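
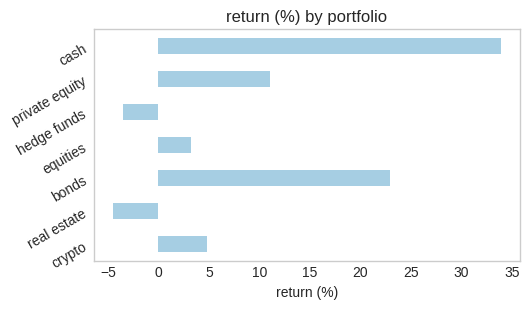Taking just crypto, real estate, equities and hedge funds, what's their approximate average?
≈ 0

(5 + -5 + 5 + -5) / 4 ≈ 0.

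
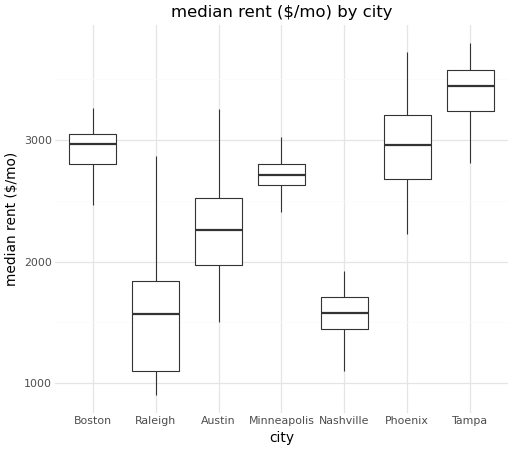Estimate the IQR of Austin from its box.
Q3 ≈ 2600, Q1 ≈ 2000; IQR ≈ 600.

≈ 600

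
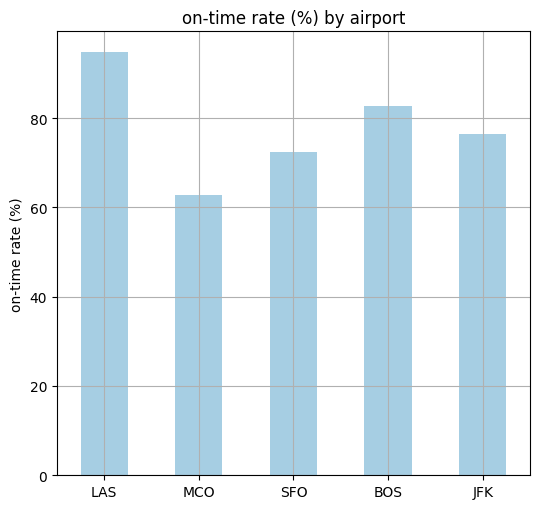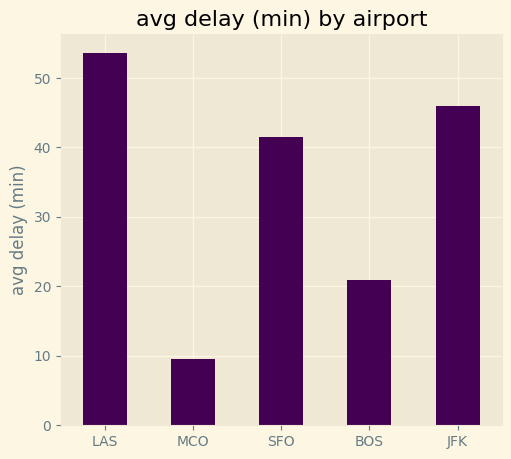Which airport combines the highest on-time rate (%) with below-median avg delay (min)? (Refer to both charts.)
BOS

Chart 2 median avg delay (min) ≈ 40; below-median airports: MCO, BOS. Among those, BOS has the highest on-time rate (%) (≈ 80).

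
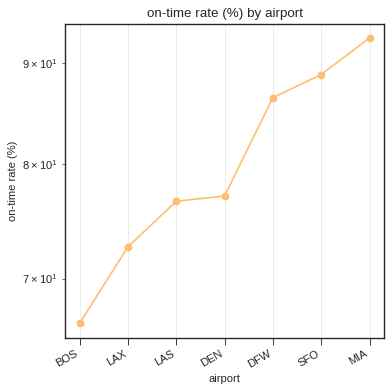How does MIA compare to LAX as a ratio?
≈ 1.27×

MIA ≈ 95, LAX ≈ 75; 95/75 ≈ 1.27.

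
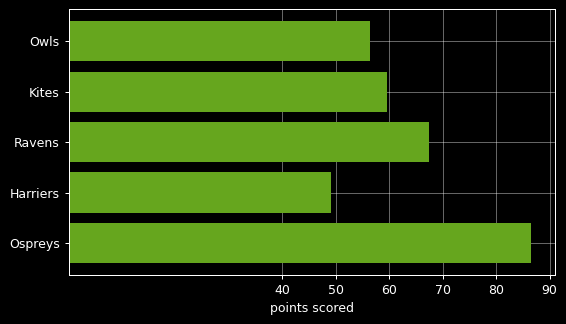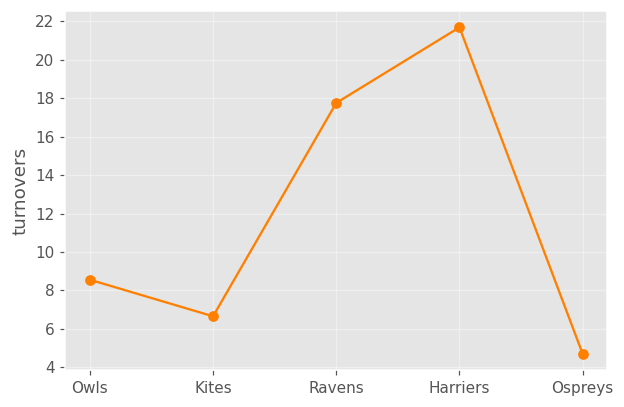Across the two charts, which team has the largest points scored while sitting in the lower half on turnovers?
Ospreys

Chart 2 median turnovers ≈ 8; below-median teams: Kites, Ospreys. Among those, Ospreys has the highest points scored (≈ 90).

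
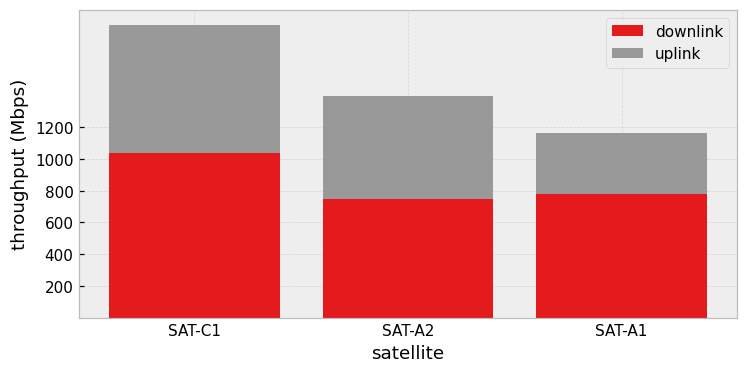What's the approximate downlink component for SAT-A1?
≈ 800

downlink top ≈ 800, bottom ≈ 0; segment ≈ 800.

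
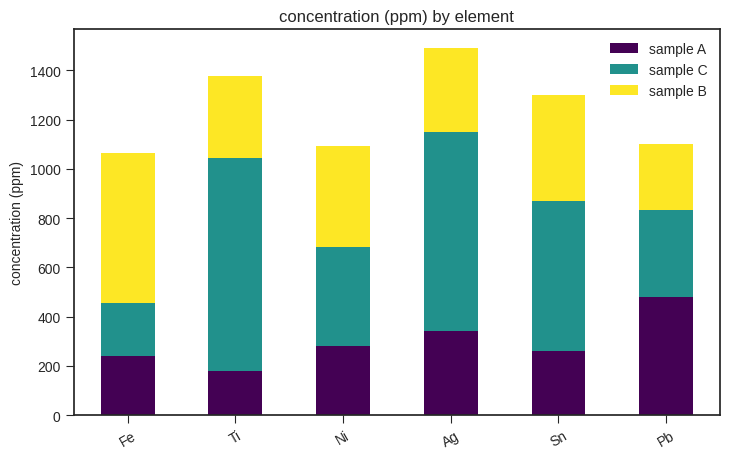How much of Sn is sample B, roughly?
≈ 400

sample B top ≈ 1200, bottom ≈ 800; segment ≈ 400.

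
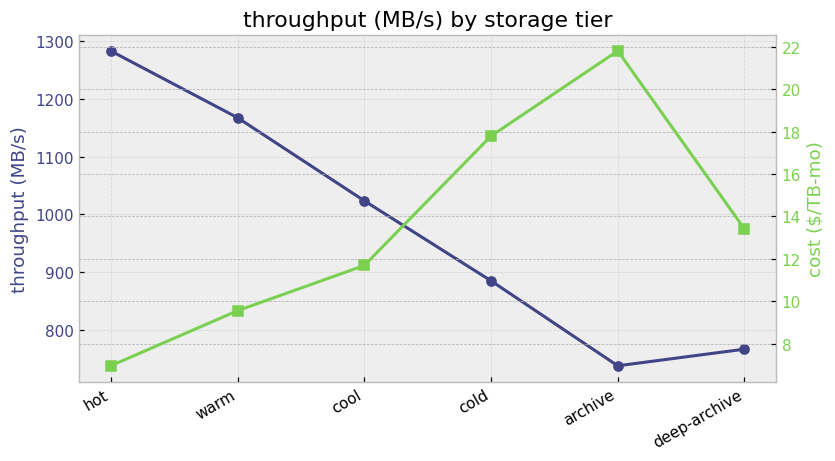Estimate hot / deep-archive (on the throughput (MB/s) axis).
≈ 1.73×

hot ≈ 1300, deep-archive ≈ 750; 1300/750 ≈ 1.73.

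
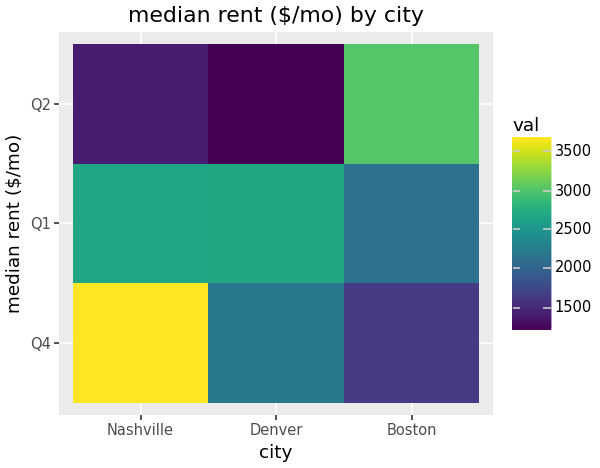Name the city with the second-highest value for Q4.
Top 3 for Q4: Nashville ≈ 3500, Denver ≈ 2000, Boston ≈ 1500.

Denver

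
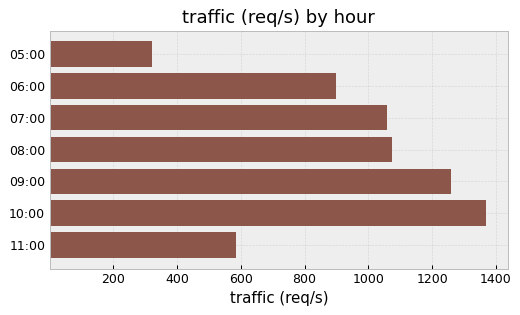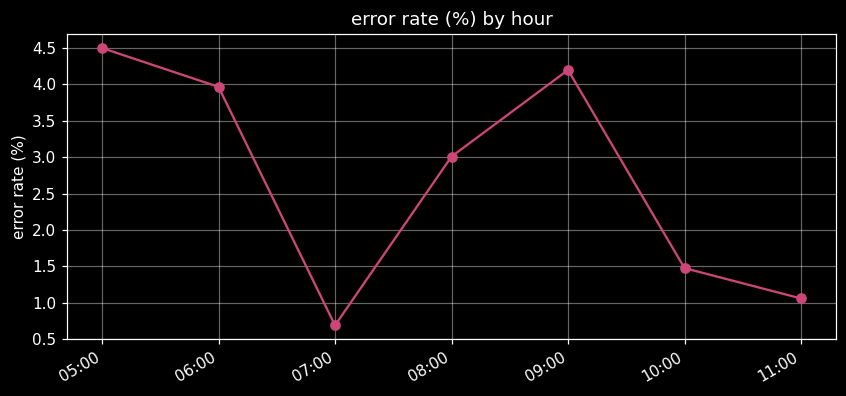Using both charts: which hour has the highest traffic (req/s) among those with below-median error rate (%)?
10:00

Chart 2 median error rate (%) ≈ 3; below-median hours: 07:00, 10:00, 11:00. Among those, 10:00 has the highest traffic (req/s) (≈ 1400).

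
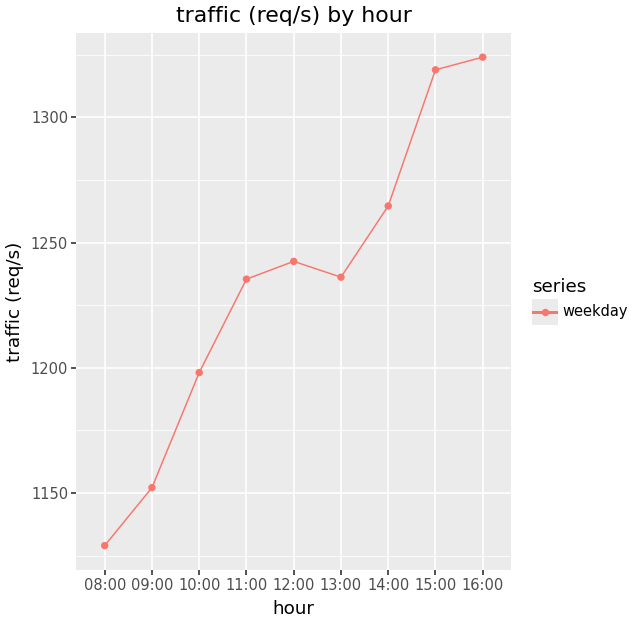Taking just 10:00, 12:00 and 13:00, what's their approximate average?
≈ 1227

(1200 + 1240 + 1240) / 3 ≈ 1227.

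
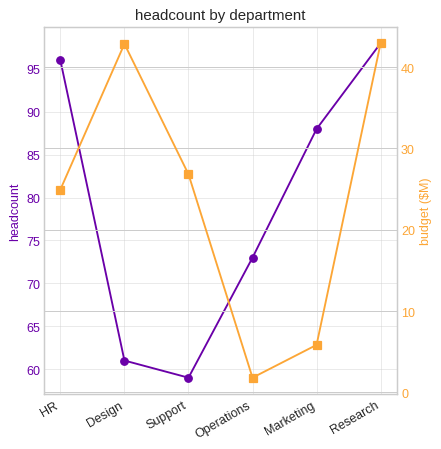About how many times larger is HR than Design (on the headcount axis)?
≈ 1.58×

HR ≈ 95, Design ≈ 60; 95/60 ≈ 1.58.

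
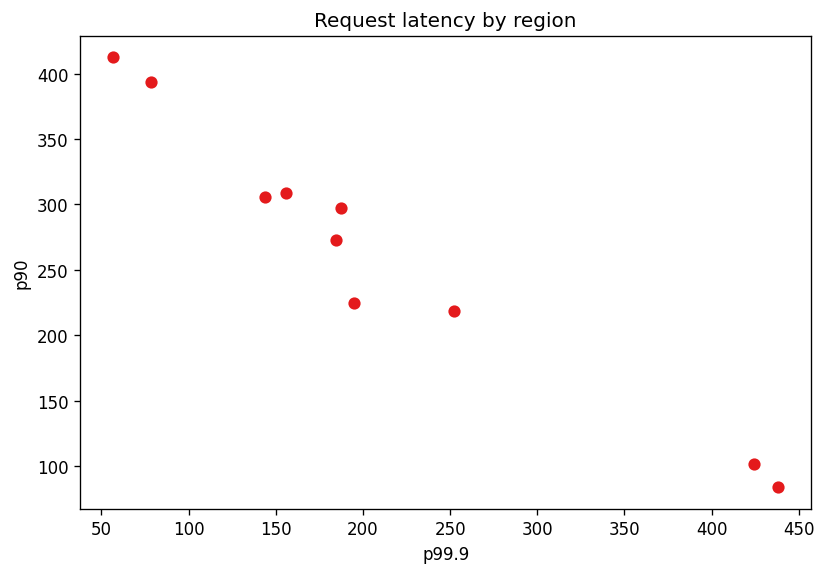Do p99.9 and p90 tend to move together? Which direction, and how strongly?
negative, strong

Points are negatively correlated; strong (|r| ≈ 1.0).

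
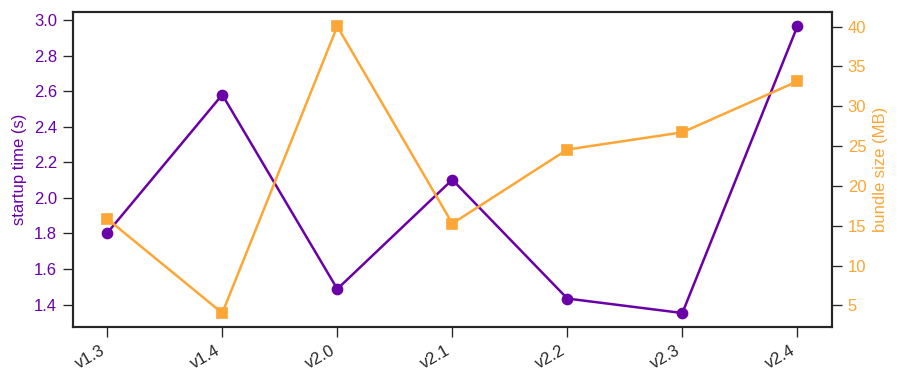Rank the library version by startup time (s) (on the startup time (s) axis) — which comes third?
v2.1

Top 4 (on the startup time (s) axis): v2.4 ≈ 3.0, v1.4 ≈ 2.6, v2.1 ≈ 2.2, v1.3 ≈ 1.8.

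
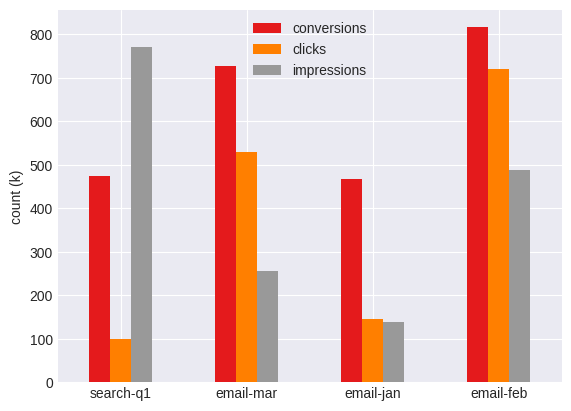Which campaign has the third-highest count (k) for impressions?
email-mar

Top 4 for impressions: search-q1 ≈ 800, email-feb ≈ 500, email-mar ≈ 300, email-jan ≈ 100.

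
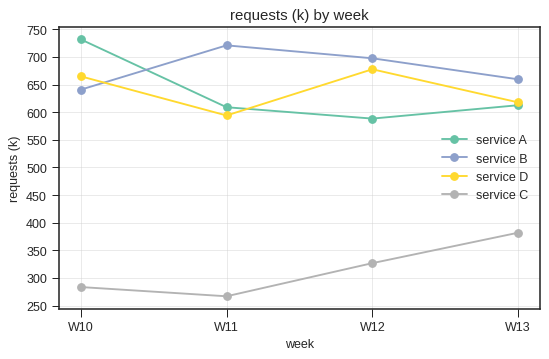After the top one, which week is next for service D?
Top 3 for service D: W12 ≈ 700, W10 ≈ 650, W13 ≈ 600.

W10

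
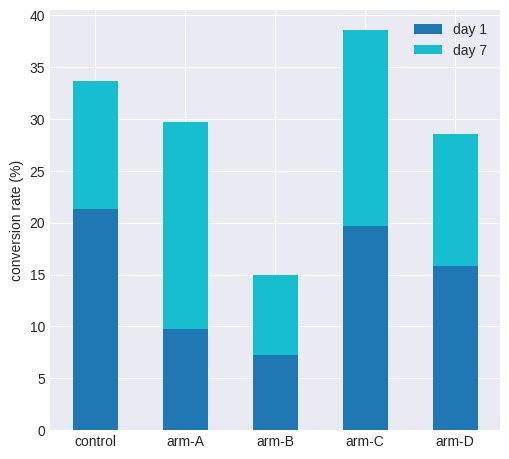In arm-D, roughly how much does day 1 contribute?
day 1 top ≈ 15, bottom ≈ 0; segment ≈ 15.

≈ 15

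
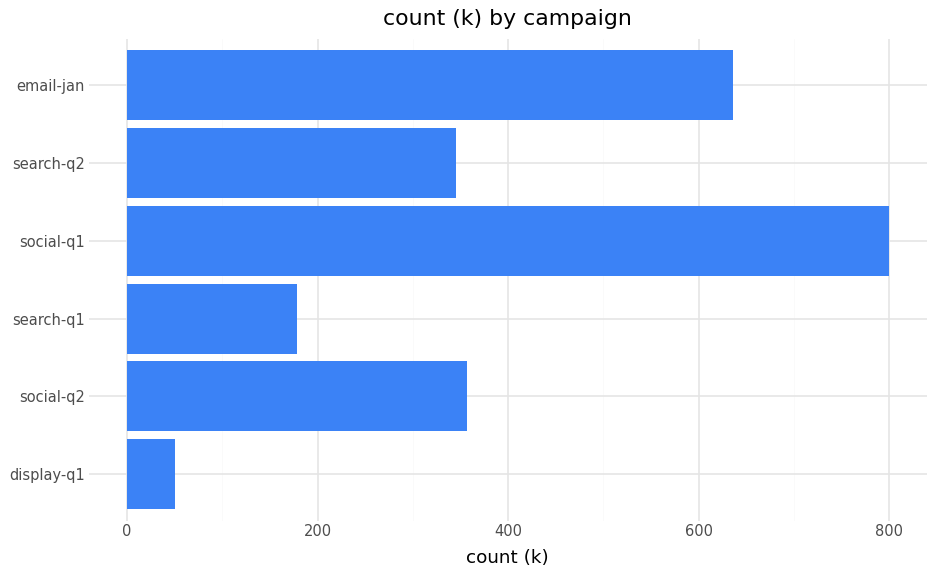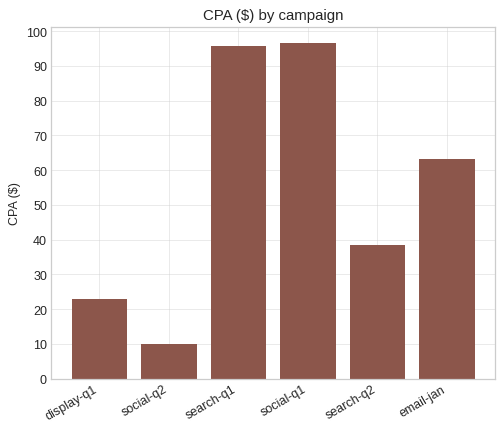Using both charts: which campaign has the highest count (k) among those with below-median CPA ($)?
social-q2

Chart 2 median CPA ($) ≈ 50; below-median campaigns: display-q1, social-q2, search-q2. Among those, social-q2 has the highest count (k) (≈ 400).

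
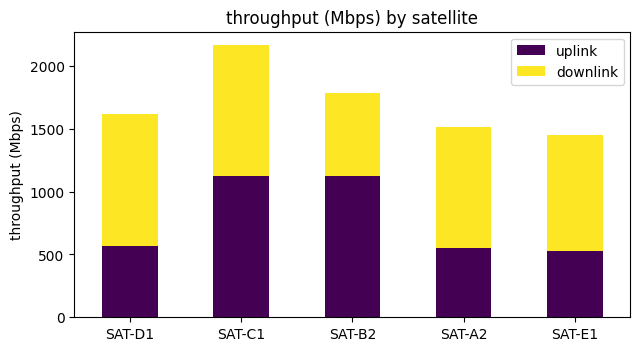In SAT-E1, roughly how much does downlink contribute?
downlink top ≈ 1400, bottom ≈ 600; segment ≈ 800.

≈ 800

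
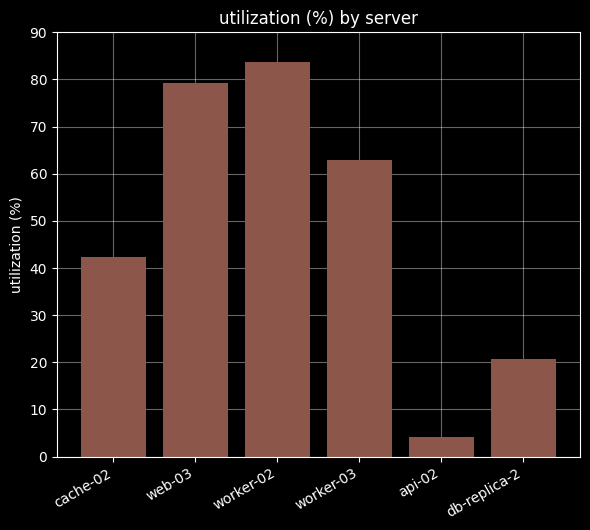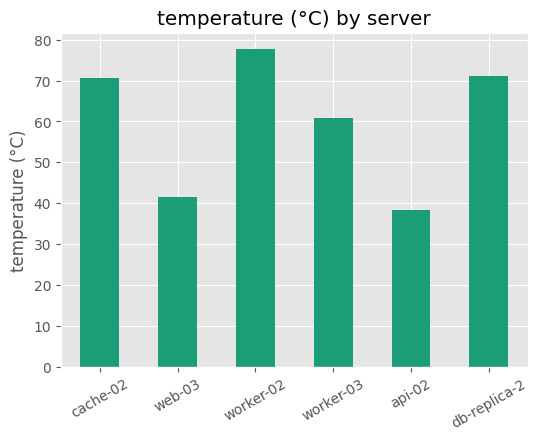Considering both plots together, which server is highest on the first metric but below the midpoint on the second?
Chart 2 median temperature (°C) ≈ 70; below-median servers: web-03, worker-03, api-02. Among those, web-03 has the highest utilization (%) (≈ 80).

web-03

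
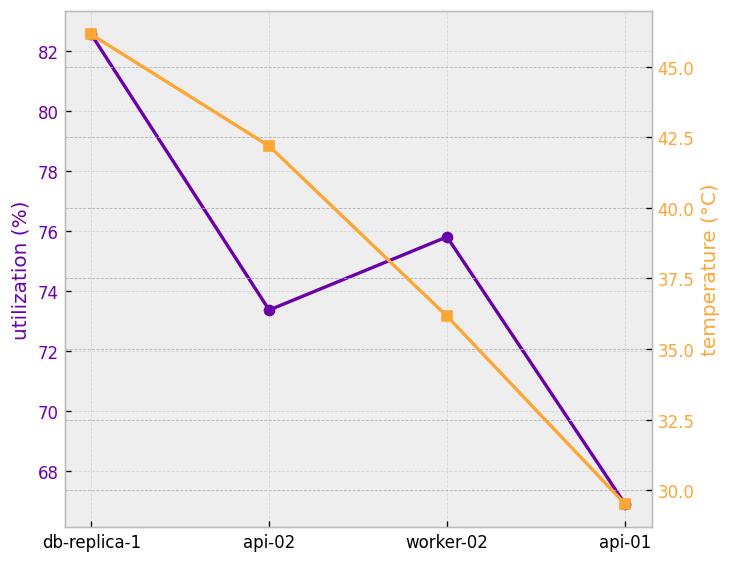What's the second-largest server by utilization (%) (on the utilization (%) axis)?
worker-02

Top 3 (on the utilization (%) axis): db-replica-1 ≈ 82, worker-02 ≈ 76, api-02 ≈ 74.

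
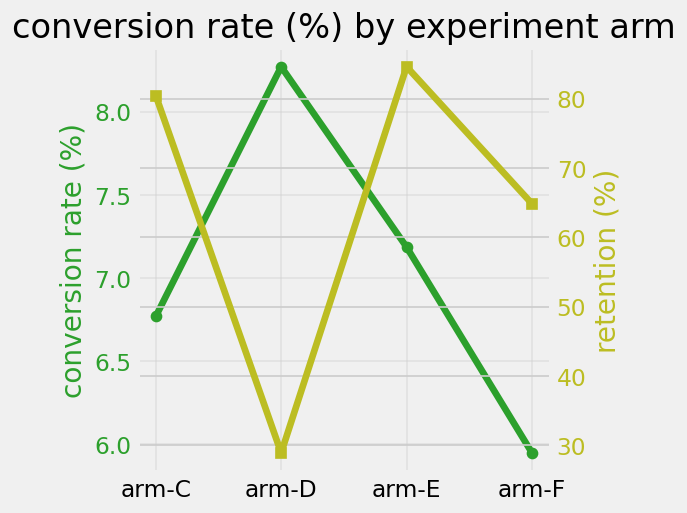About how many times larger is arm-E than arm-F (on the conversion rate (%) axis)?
≈ 1.2×

arm-E ≈ 7.2, arm-F ≈ 6.0; 7.2/6.0 ≈ 1.2.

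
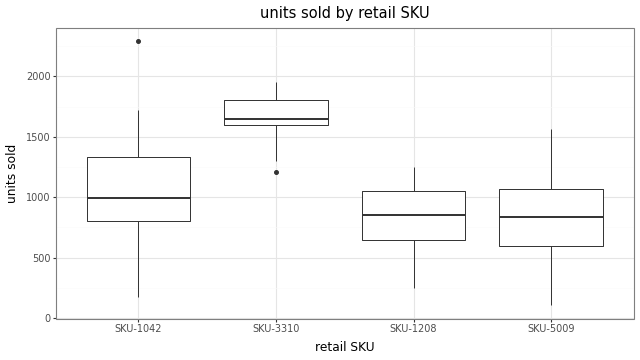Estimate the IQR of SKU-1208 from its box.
Q3 ≈ 1000, Q1 ≈ 600; IQR ≈ 400.

≈ 400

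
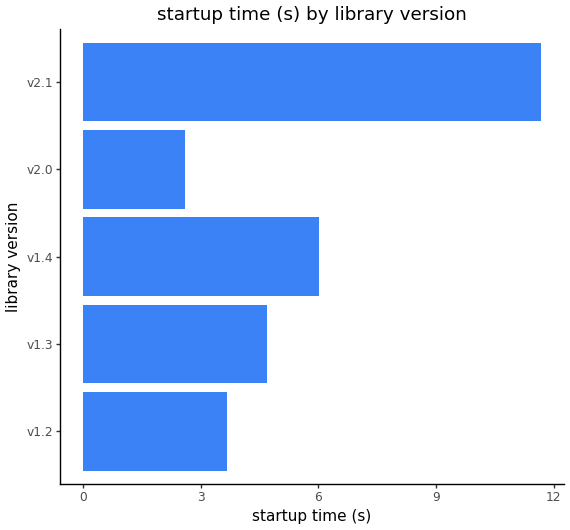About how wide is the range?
≈ 9

Max v2.1 ≈ 12, min v2.0 ≈ 3; range ≈ 9.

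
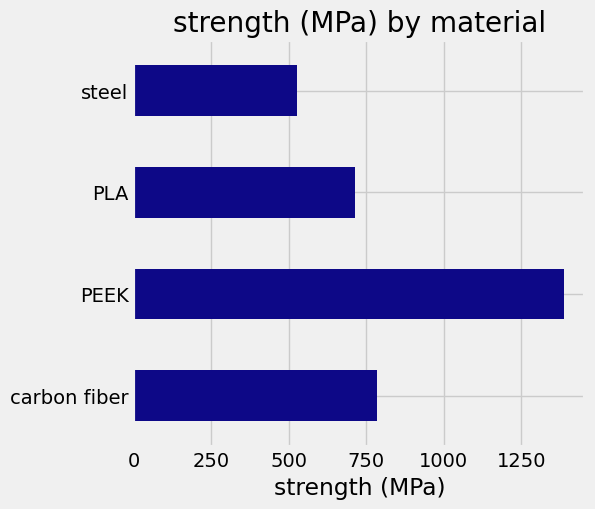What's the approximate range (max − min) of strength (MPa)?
Max PEEK ≈ 1400, min steel ≈ 600; range ≈ 800.

≈ 800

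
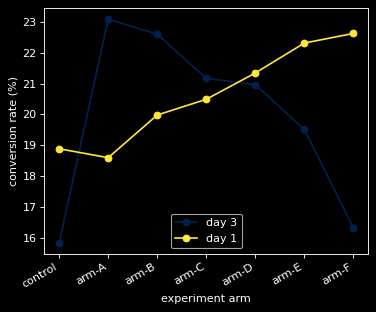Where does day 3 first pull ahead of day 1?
control: day 3 ≈ 16 vs day 1 ≈ 19 (not yet); arm-A: day 3 ≈ 23 vs day 1 ≈ 19 (first crossover).

arm-A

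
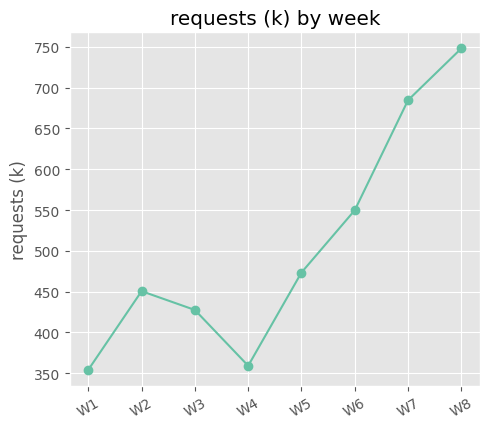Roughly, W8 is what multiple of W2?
W8 ≈ 750, W2 ≈ 450; 750/450 ≈ 1.67.

≈ 1.67×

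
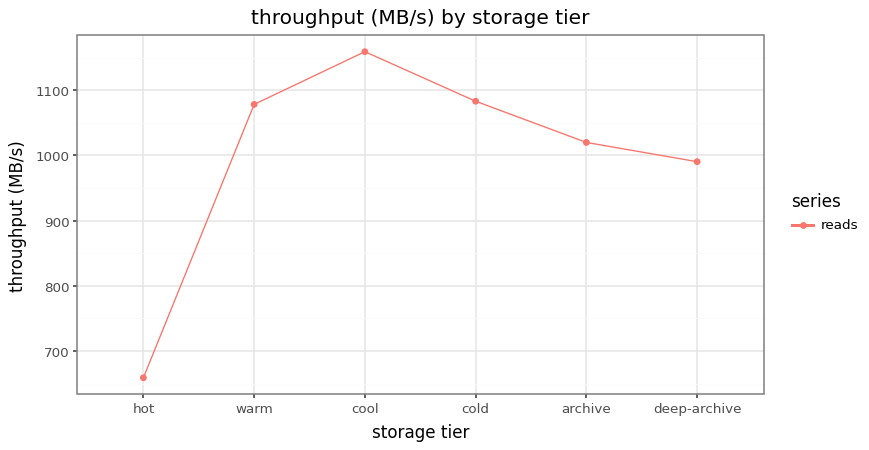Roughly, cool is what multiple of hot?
≈ 1.77×

cool ≈ 1150, hot ≈ 650; 1150/650 ≈ 1.77.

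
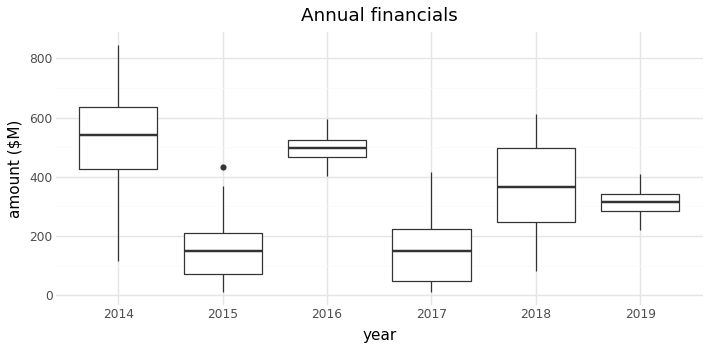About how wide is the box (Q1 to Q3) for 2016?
≈ 50

Q3 ≈ 500, Q1 ≈ 450; IQR ≈ 50.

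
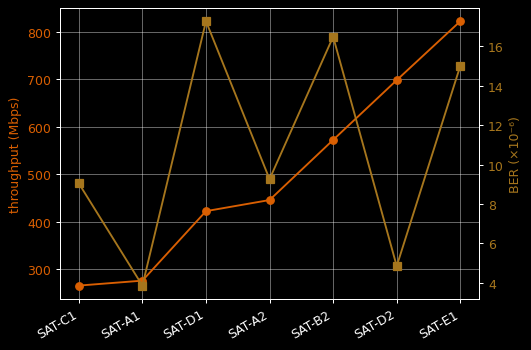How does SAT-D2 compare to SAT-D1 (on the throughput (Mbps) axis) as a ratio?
≈ 1.75×

SAT-D2 ≈ 700, SAT-D1 ≈ 400; 700/400 ≈ 1.75.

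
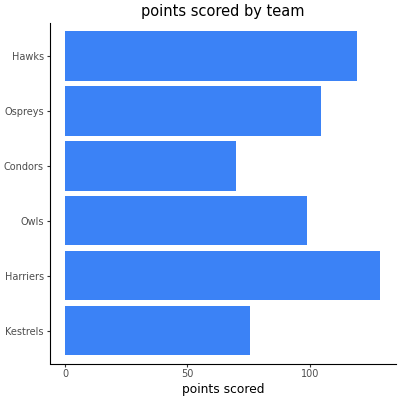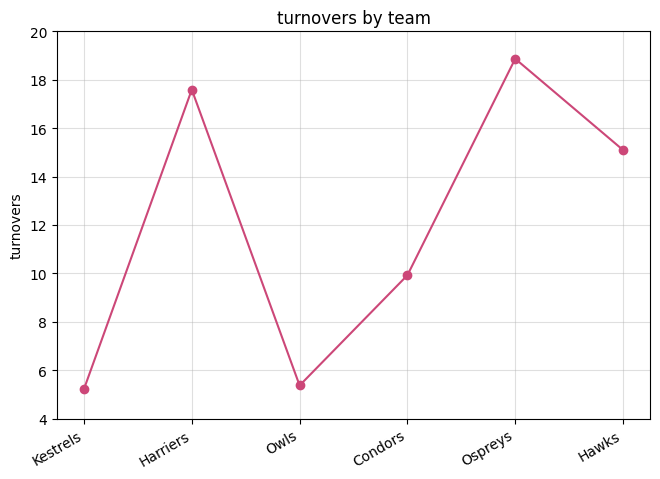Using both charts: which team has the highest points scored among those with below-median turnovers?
Owls

Chart 2 median turnovers ≈ 12; below-median teams: Kestrels, Owls, Condors. Among those, Owls has the highest points scored (≈ 100).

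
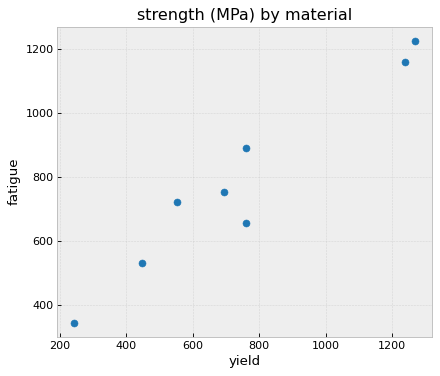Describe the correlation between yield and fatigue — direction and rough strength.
positive, strong

Points are positively correlated; strong (|r| ≈ 1.0).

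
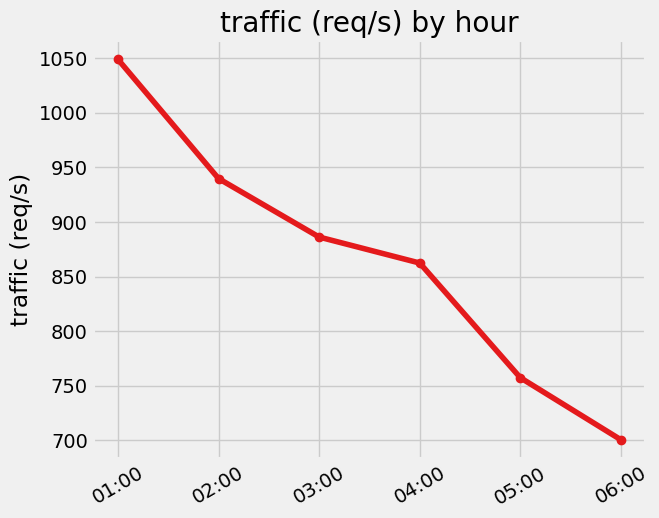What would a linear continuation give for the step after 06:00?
Last three: 850, 750, 700 → slope ≈ -75/step → next ≈ 625.

≈ 625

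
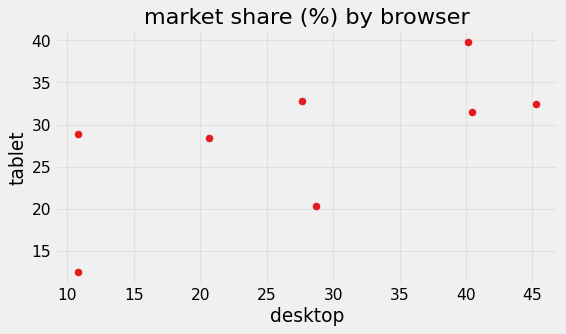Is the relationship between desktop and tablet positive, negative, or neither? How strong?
positive, moderate

Points are positively correlated; moderate (|r| ≈ 0.6).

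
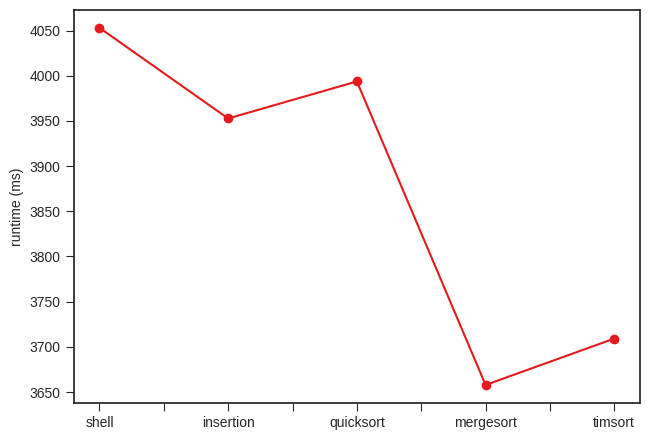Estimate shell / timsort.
≈ 1.09×

shell ≈ 4050, timsort ≈ 3700; 4050/3700 ≈ 1.09.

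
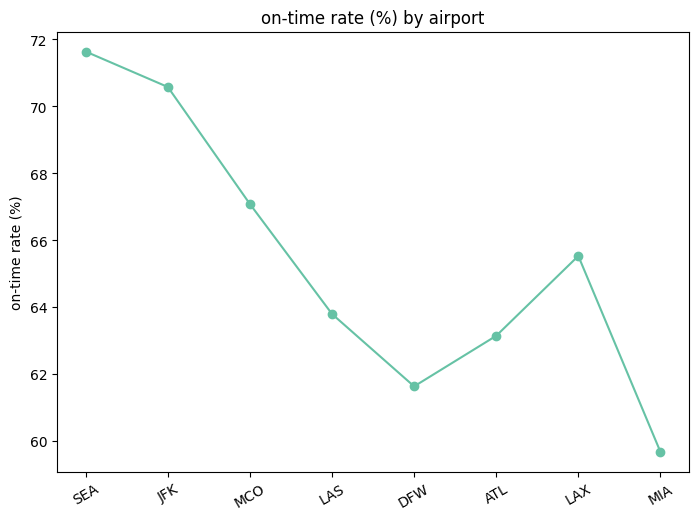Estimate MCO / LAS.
MCO ≈ 67, LAS ≈ 64; 67/64 ≈ 1.05.

≈ 1.05×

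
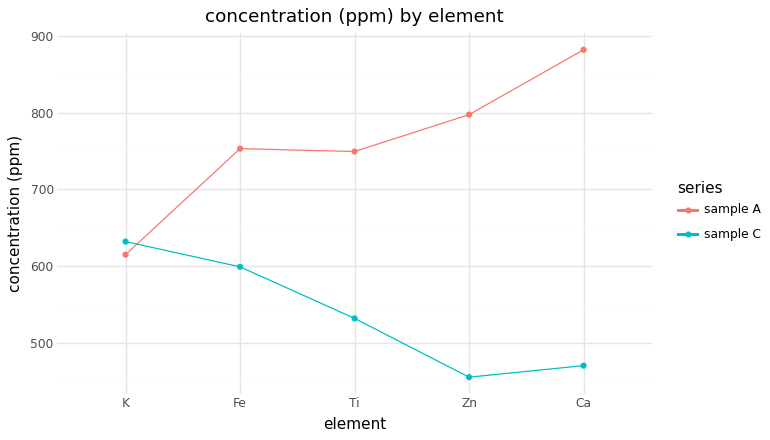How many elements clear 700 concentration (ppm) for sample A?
Above 700: Fe, Ti, Zn, Ca.

4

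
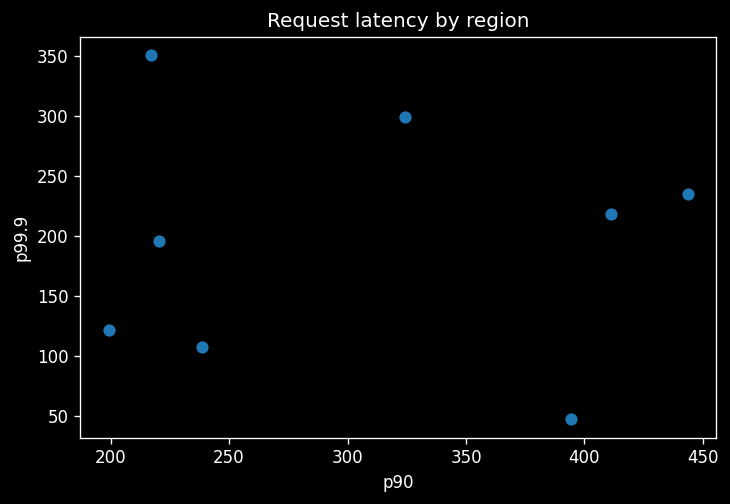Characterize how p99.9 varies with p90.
Points are roughly uncorrelated; weak (|r| ≈ 0.0).

no clear correlation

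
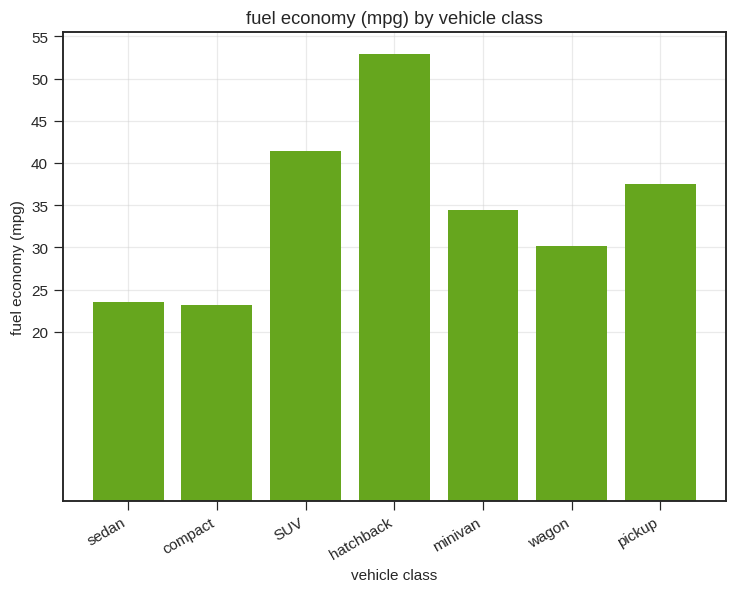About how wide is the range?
≈ 30

Max hatchback ≈ 55, min compact ≈ 25; range ≈ 30.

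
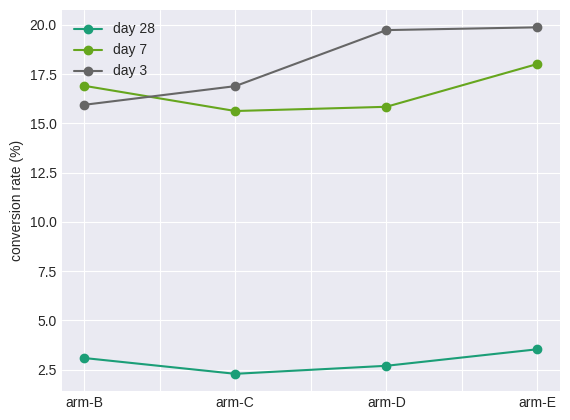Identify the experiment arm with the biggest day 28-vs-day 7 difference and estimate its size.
arm-E, ≈ 14 %

arm-E: day 28 ≈ 4, day 7 ≈ 18 → gap ≈ 14. Next-largest (arm-B) is only ≈ 12.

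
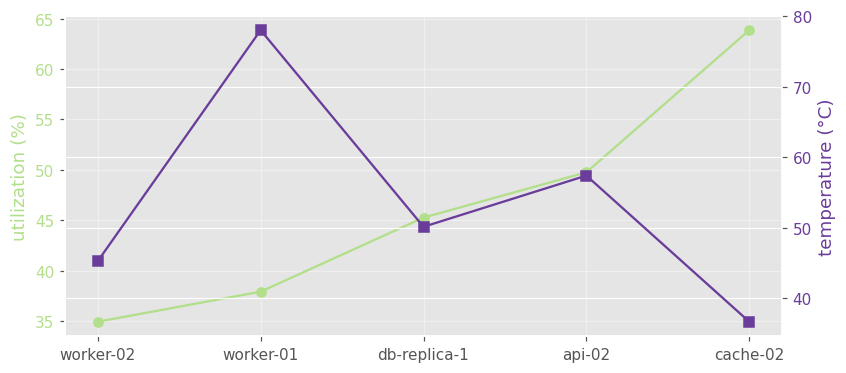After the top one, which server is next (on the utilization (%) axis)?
api-02

Top 3 (on the utilization (%) axis): cache-02 ≈ 65, api-02 ≈ 50, db-replica-1 ≈ 45.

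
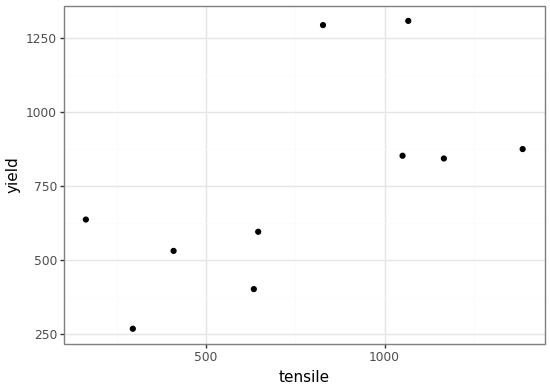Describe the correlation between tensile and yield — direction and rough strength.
Points are positively correlated; moderate (|r| ≈ 0.6).

positive, moderate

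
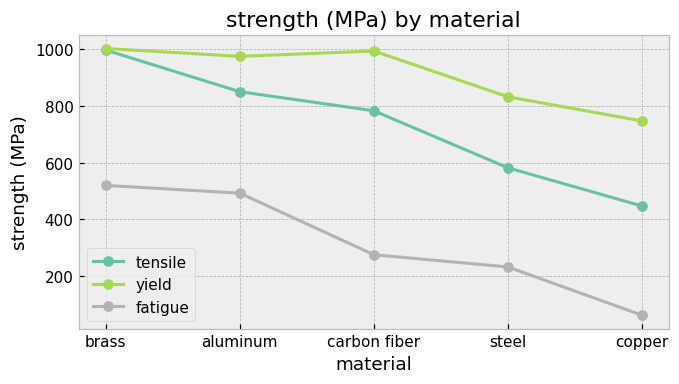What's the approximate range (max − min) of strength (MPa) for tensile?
Max brass ≈ 1000, min copper ≈ 400; range ≈ 600.

≈ 600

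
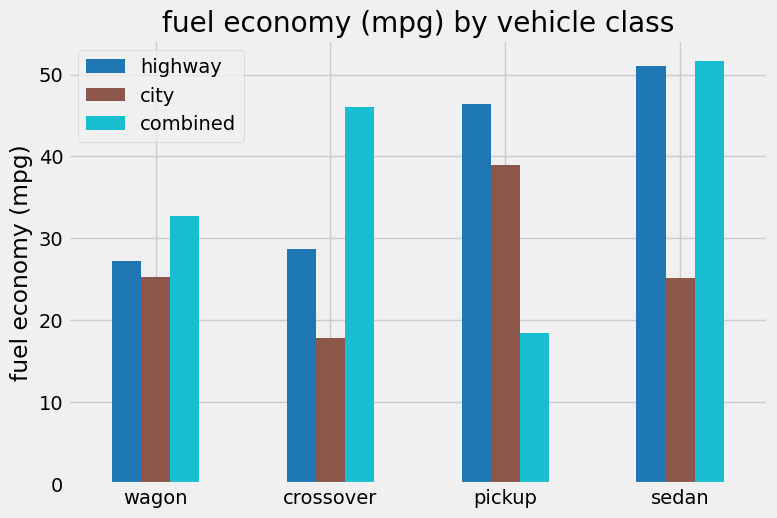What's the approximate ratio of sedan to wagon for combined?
≈ 1.43×

sedan ≈ 50, wagon ≈ 35; 50/35 ≈ 1.43.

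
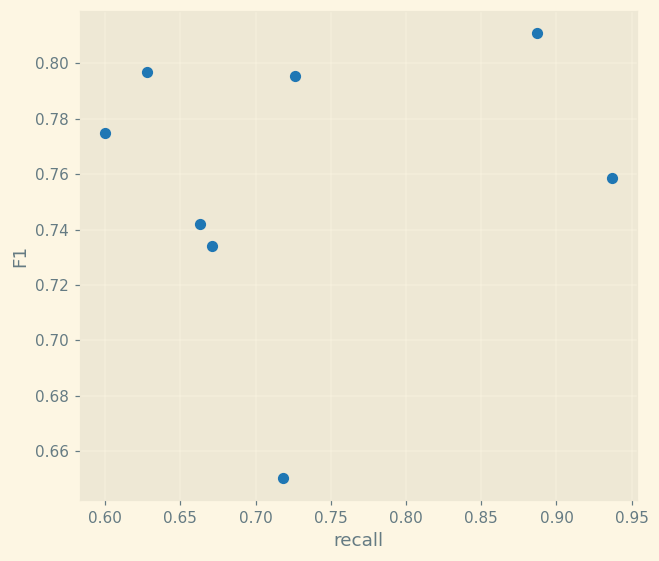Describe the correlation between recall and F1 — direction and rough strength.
no clear correlation

Points are roughly uncorrelated; weak (|r| ≈ 0.1).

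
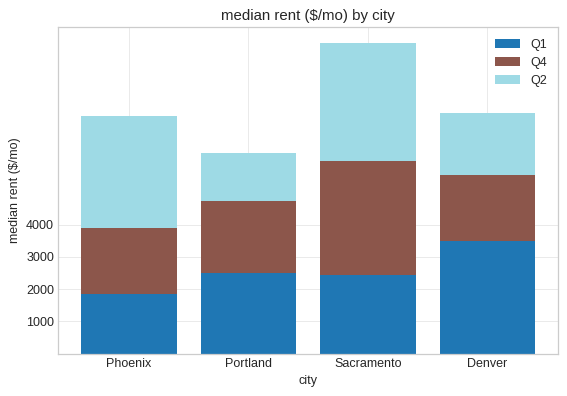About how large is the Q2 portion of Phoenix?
Q2 top ≈ 7000, bottom ≈ 4000; segment ≈ 3000.

≈ 3000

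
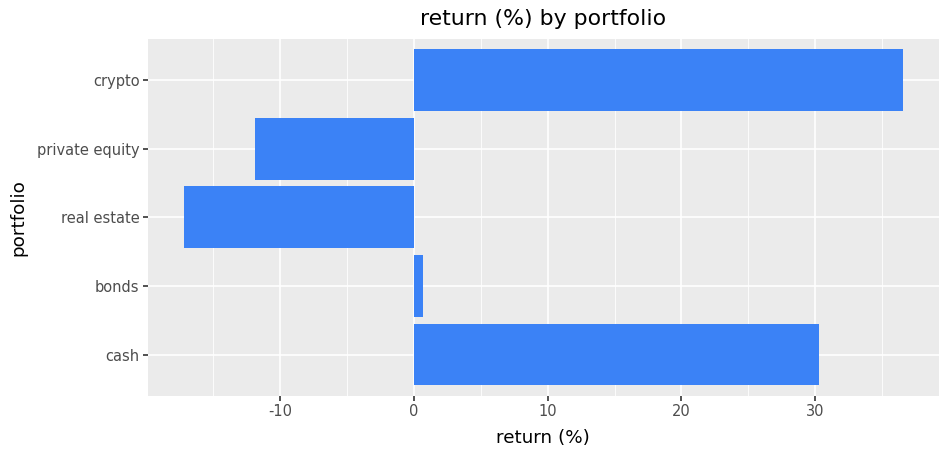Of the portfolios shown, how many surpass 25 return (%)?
Above 25: cash, crypto.

2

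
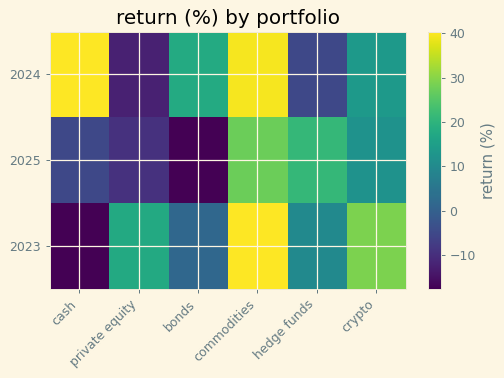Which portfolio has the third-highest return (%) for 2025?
Top 4 for 2025: commodities ≈ 25, hedge funds ≈ 20, crypto ≈ 10, cash ≈ -5.

crypto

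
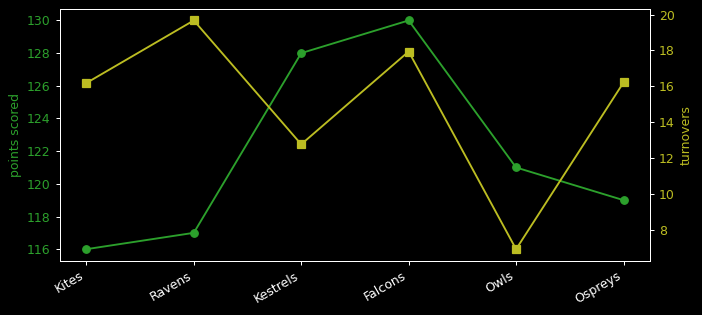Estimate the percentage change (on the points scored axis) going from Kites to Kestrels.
≈ +10.3%

Kites ≈ 116, Kestrels ≈ 128; (128 − 116) / 116 ≈ +10.3%.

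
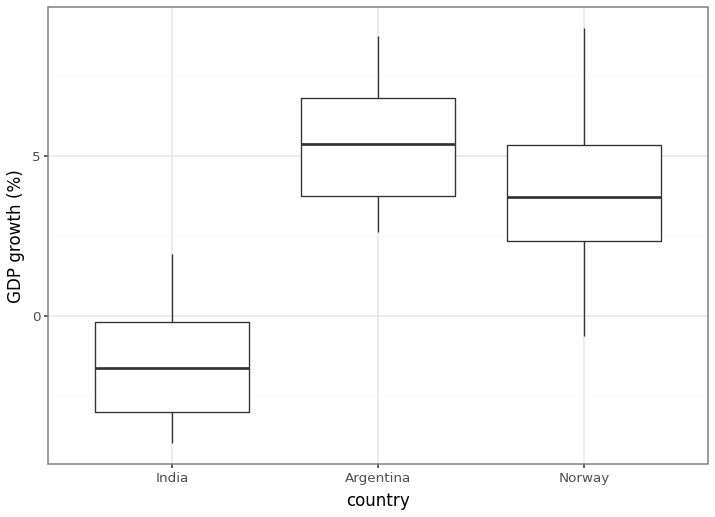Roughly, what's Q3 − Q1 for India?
≈ 3

Q3 ≈ 0, Q1 ≈ -3; IQR ≈ 3.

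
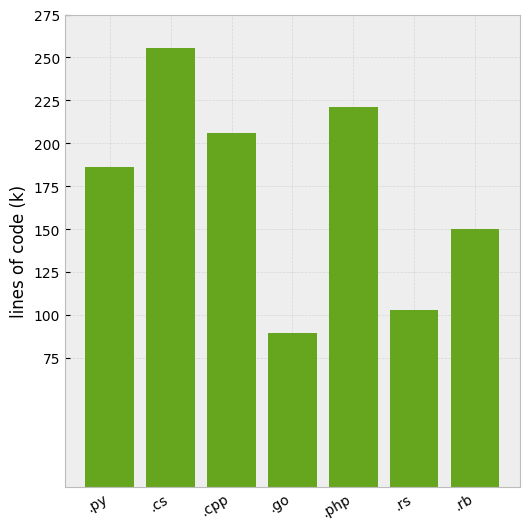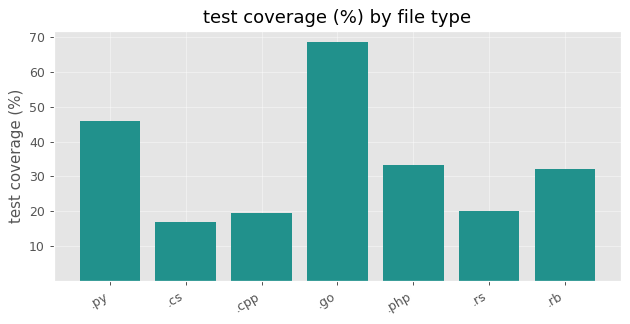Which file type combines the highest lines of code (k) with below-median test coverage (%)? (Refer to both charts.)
Chart 2 median test coverage (%) ≈ 30; below-median file types: .cs, .cpp, .rs. Among those, .cs has the highest lines of code (k) (≈ 250).

.cs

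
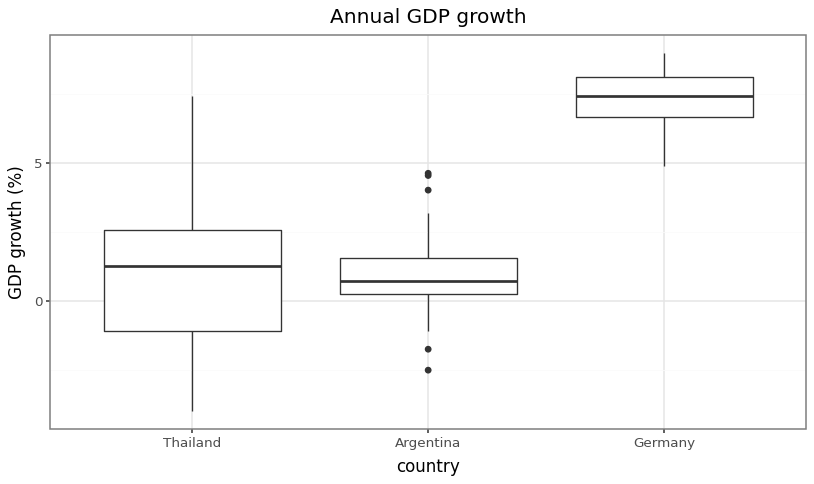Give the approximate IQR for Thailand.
Q3 ≈ 3, Q1 ≈ -1; IQR ≈ 4.

≈ 4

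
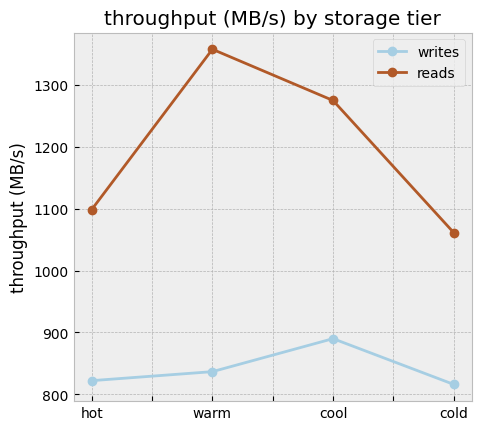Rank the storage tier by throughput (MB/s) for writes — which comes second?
warm

Top 3 for writes: cool ≈ 900, warm ≈ 850, hot ≈ 800.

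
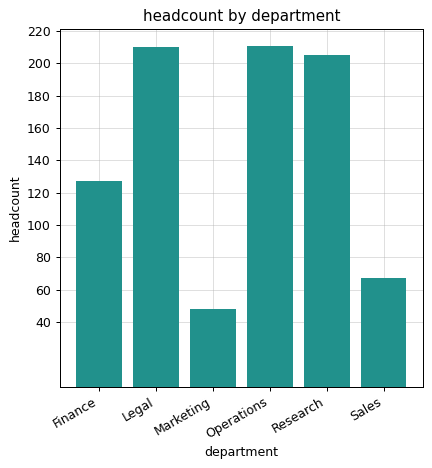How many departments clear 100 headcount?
Above 100: Finance, Legal, Operations, Research.

4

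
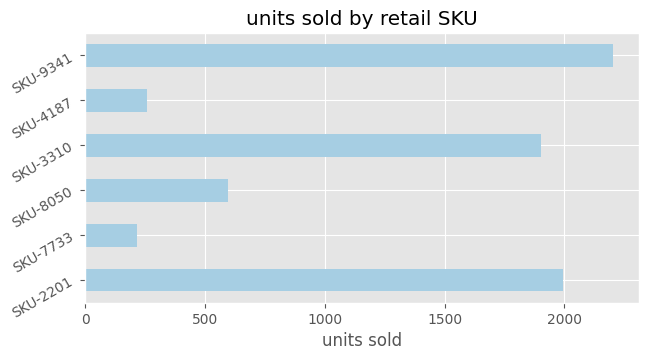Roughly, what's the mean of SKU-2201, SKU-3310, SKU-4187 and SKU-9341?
≈ 1600

(2000 + 2000 + 200 + 2200) / 4 ≈ 1600.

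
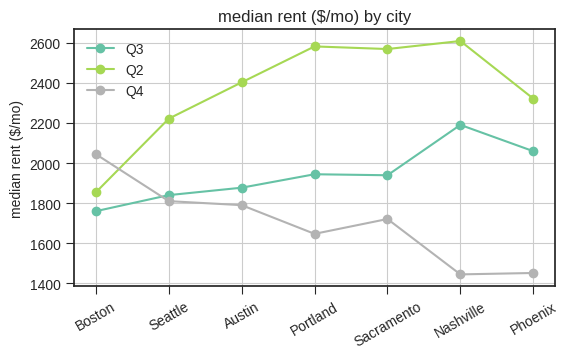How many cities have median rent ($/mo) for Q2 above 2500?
3

Above 2500: Portland, Sacramento, Nashville.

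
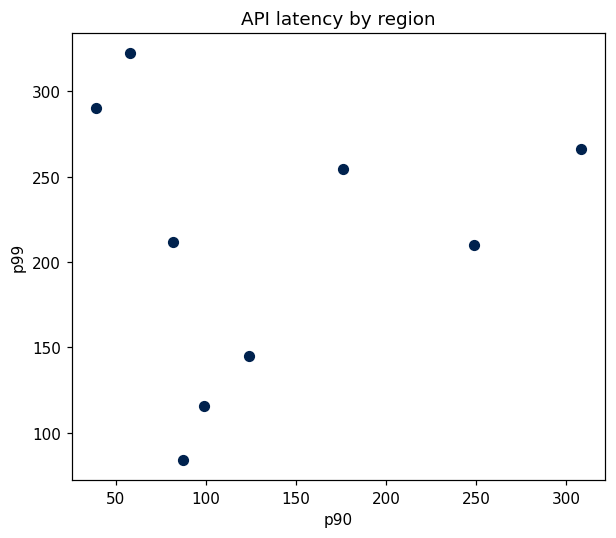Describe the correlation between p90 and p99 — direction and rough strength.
Points are roughly uncorrelated; weak (|r| ≈ 0.1).

no clear correlation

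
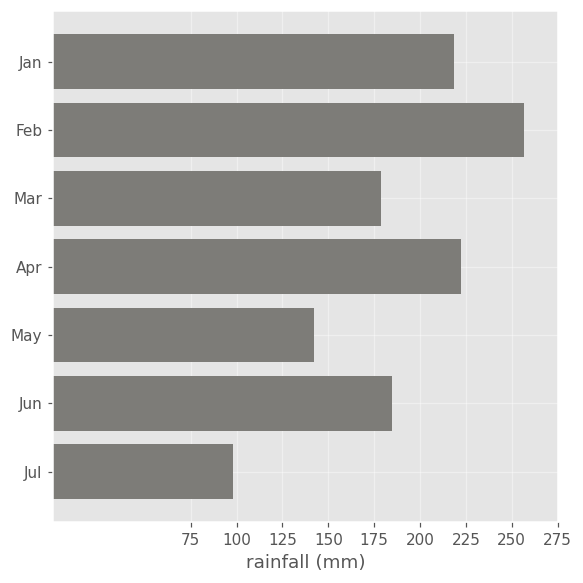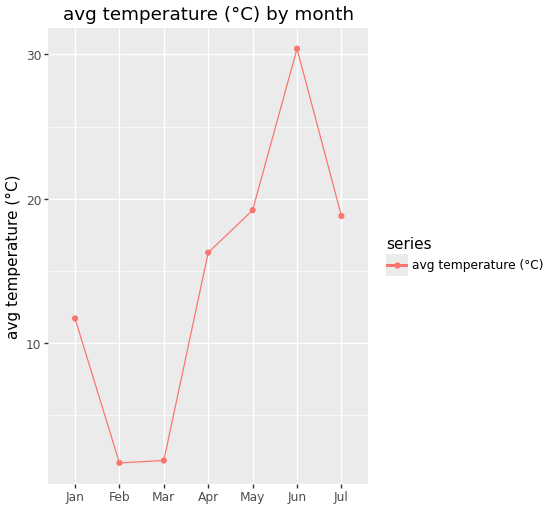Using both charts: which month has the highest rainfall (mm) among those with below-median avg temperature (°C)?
Chart 2 median avg temperature (°C) ≈ 15; below-median months: Jan, Feb, Mar. Among those, Feb has the highest rainfall (mm) (≈ 250).

Feb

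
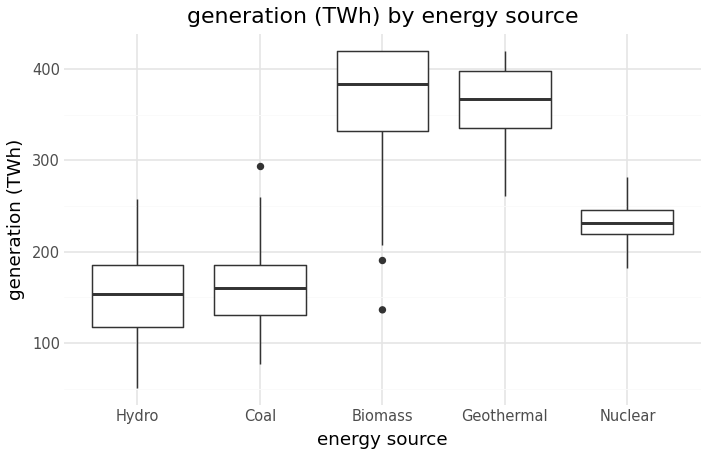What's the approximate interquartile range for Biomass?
≈ 80

Q3 ≈ 420, Q1 ≈ 340; IQR ≈ 80.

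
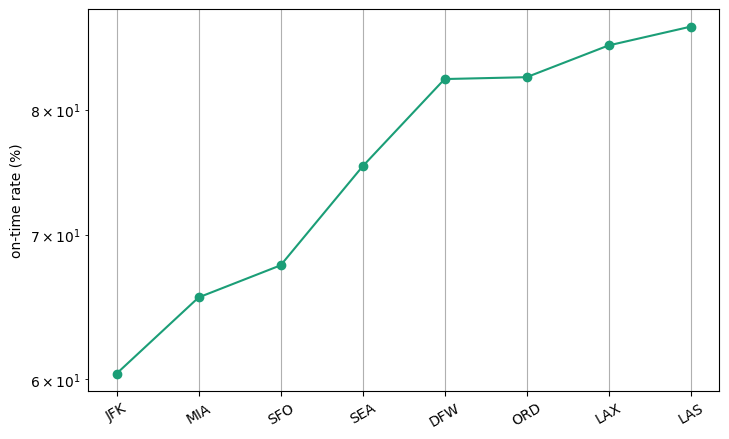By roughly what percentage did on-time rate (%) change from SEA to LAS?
SEA ≈ 75, LAS ≈ 85; (85 − 75) / 75 ≈ +13.3%.

≈ +13.3%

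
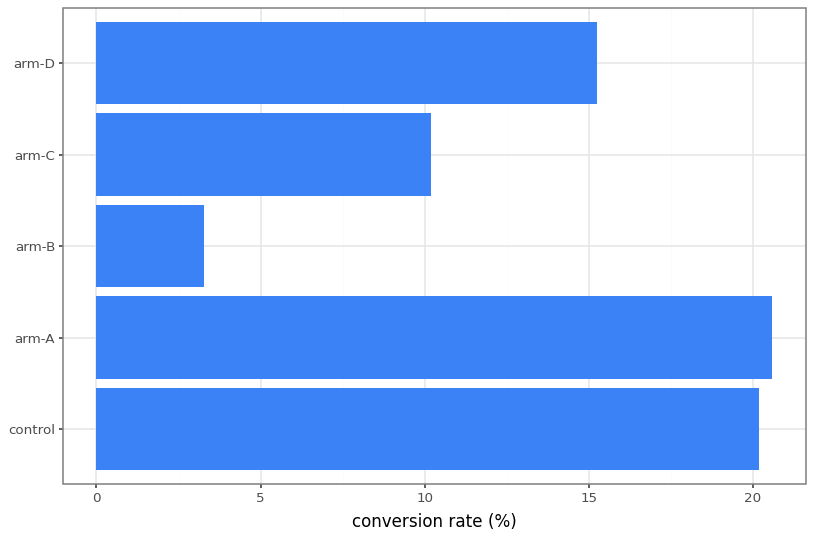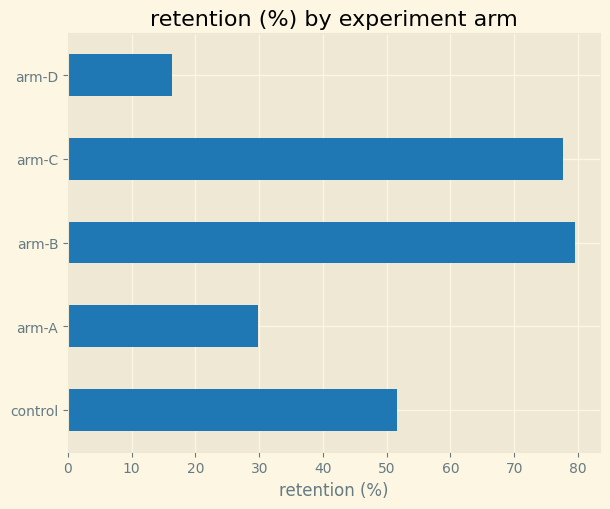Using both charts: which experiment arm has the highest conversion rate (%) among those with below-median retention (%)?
Chart 2 median retention (%) ≈ 50; below-median experiment arms: arm-A, arm-D. Among those, arm-A has the highest conversion rate (%) (≈ 20).

arm-A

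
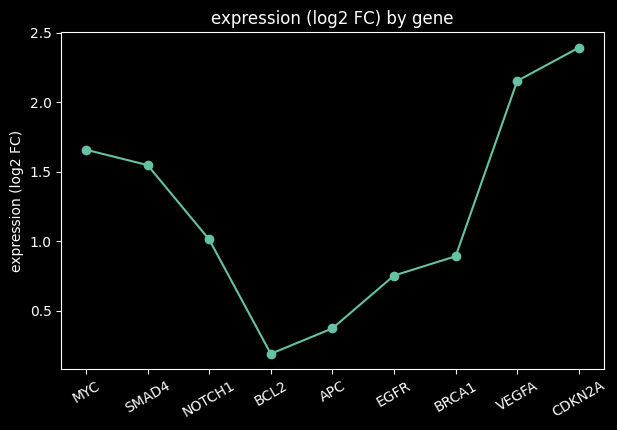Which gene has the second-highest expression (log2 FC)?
Top 3: CDKN2A ≈ 2.4, VEGFA ≈ 2.2, MYC ≈ 1.6.

VEGFA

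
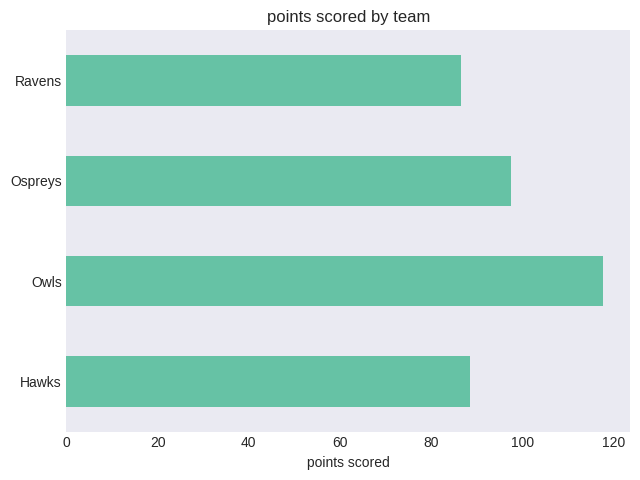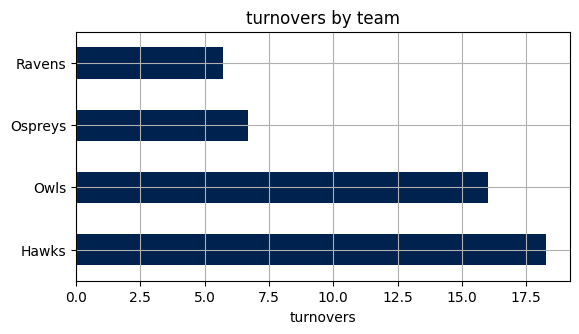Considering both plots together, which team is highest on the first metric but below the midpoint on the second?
Ospreys

Chart 2 median turnovers ≈ 12; below-median teams: Ospreys, Ravens. Among those, Ospreys has the highest points scored (≈ 100).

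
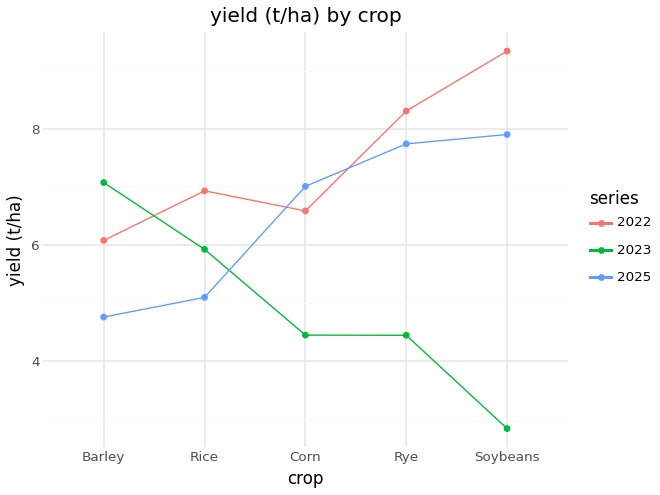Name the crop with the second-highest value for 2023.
Rice

Top 3 for 2023: Barley ≈ 7, Rice ≈ 6, Corn ≈ 4.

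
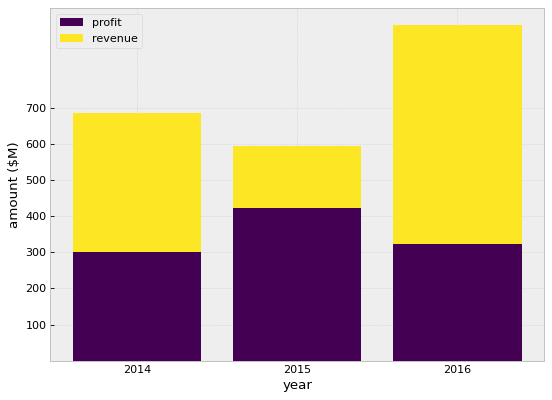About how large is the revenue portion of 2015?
≈ 200

revenue top ≈ 600, bottom ≈ 400; segment ≈ 200.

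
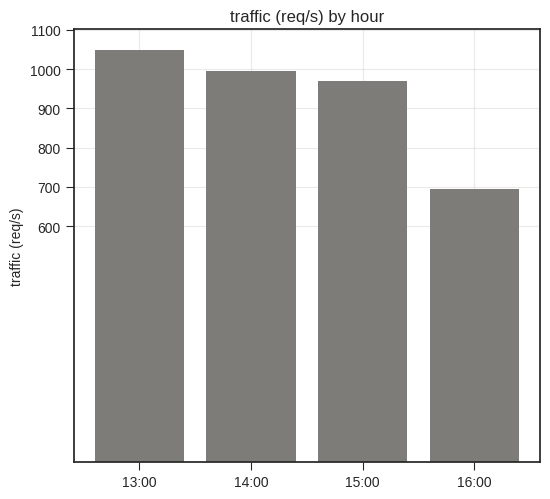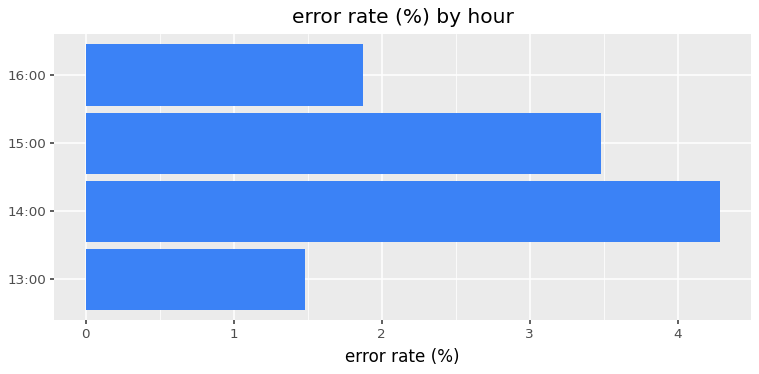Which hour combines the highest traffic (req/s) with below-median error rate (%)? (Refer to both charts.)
13:00

Chart 2 median error rate (%) ≈ 2.5; below-median hours: 13:00, 16:00. Among those, 13:00 has the highest traffic (req/s) (≈ 1000).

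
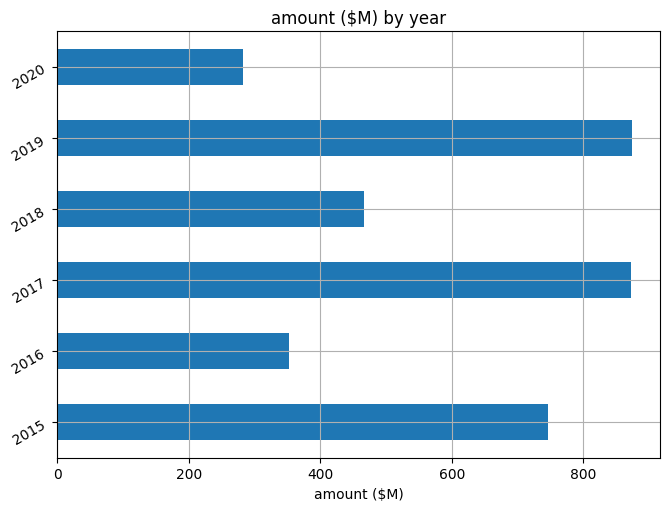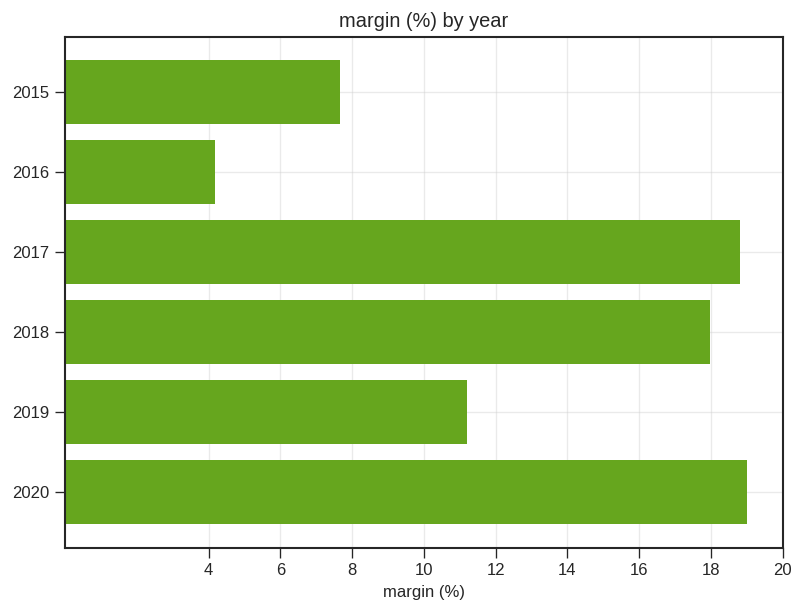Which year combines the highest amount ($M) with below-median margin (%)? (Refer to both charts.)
2019

Chart 2 median margin (%) ≈ 14; below-median years: 2015, 2016, 2019. Among those, 2019 has the highest amount ($M) (≈ 900).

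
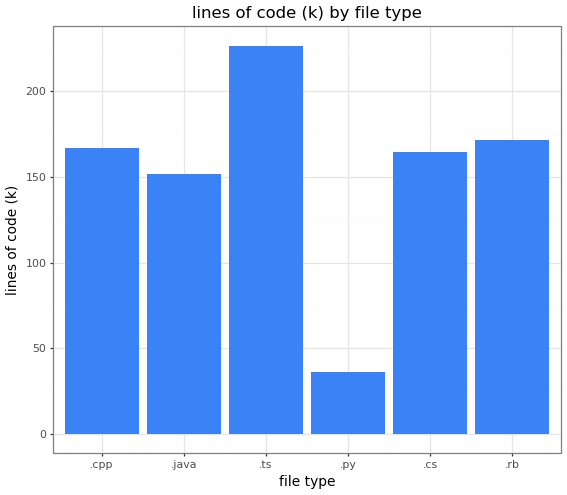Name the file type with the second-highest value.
Top 3: .ts ≈ 220, .rb ≈ 180, .cpp ≈ 160.

.rb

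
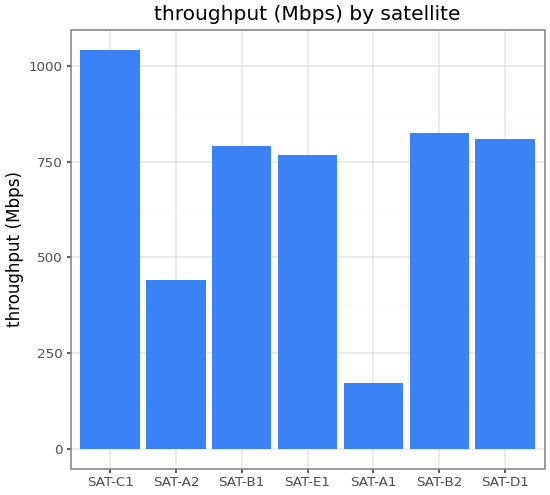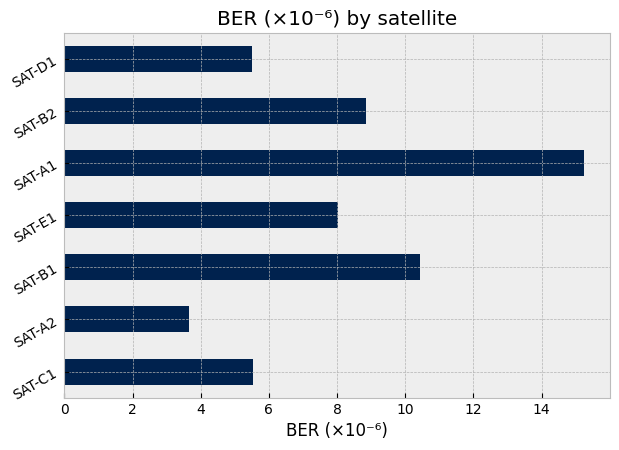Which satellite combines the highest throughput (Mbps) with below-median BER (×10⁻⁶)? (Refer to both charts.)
Chart 2 median BER (×10⁻⁶) ≈ 8; below-median satellites: SAT-C1, SAT-A2, SAT-D1. Among those, SAT-C1 has the highest throughput (Mbps) (≈ 1000).

SAT-C1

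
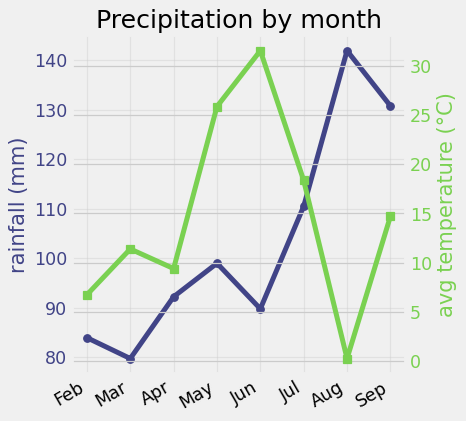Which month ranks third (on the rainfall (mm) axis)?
Top 4 (on the rainfall (mm) axis): Aug ≈ 140, Sep ≈ 130, Jul ≈ 110, May ≈ 100.

Jul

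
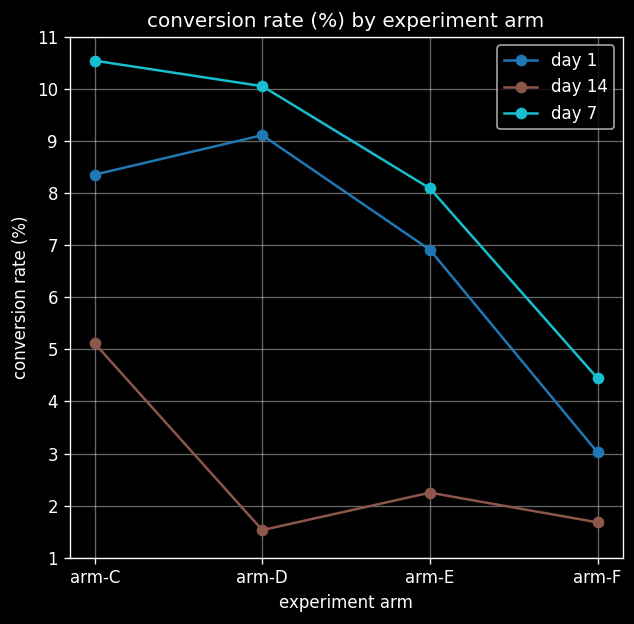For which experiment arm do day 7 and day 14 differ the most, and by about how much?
arm-D: day 7 ≈ 10, day 14 ≈ 2 → gap ≈ 8. Next-largest (arm-E) is only ≈ 6.

arm-D, ≈ 8 %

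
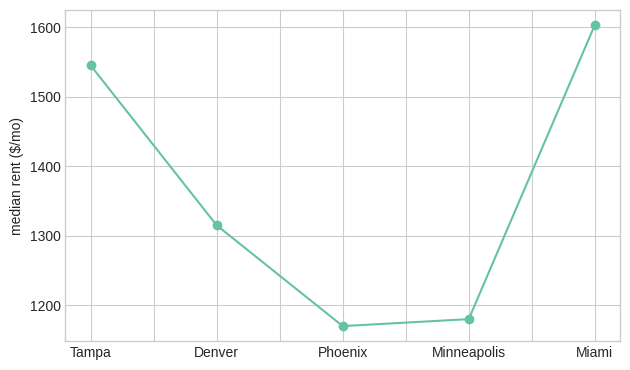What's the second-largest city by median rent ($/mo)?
Top 3: Miami ≈ 1600, Tampa ≈ 1550, Denver ≈ 1300.

Tampa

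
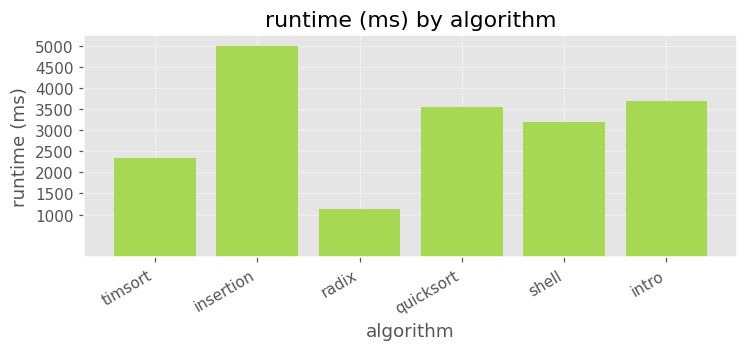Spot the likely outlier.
radix ≈ 1000; the rest sit between ≈ 2500 and ≈ 5000.

radix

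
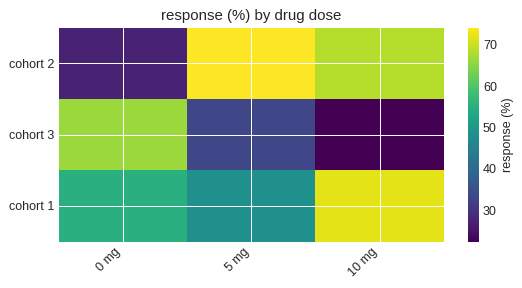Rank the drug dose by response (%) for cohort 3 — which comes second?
Top 3 for cohort 3: 0 mg ≈ 65, 5 mg ≈ 35, 10 mg ≈ 20.

5 mg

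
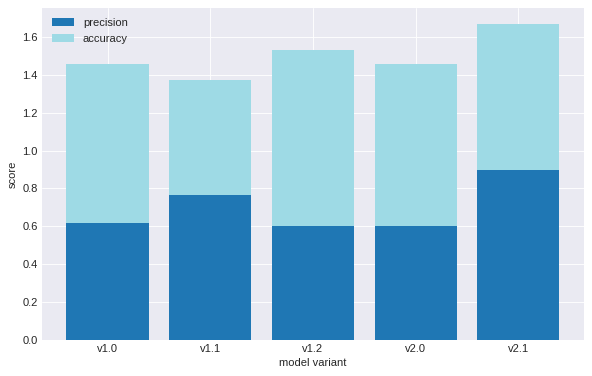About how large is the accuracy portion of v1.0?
≈ 0.8

accuracy top ≈ 1.4, bottom ≈ 0.6; segment ≈ 0.8.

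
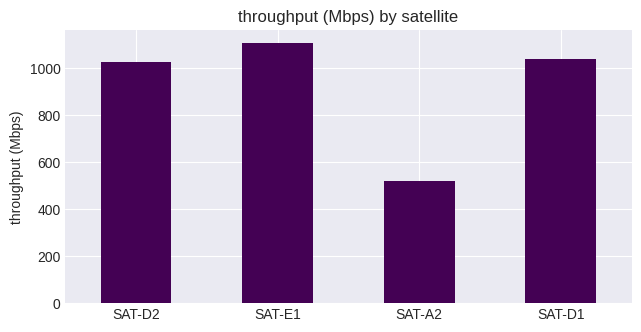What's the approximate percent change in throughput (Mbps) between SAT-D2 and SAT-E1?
SAT-D2 ≈ 1000, SAT-E1 ≈ 1100; (1100 − 1000) / 1000 ≈ +10%.

≈ +10%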